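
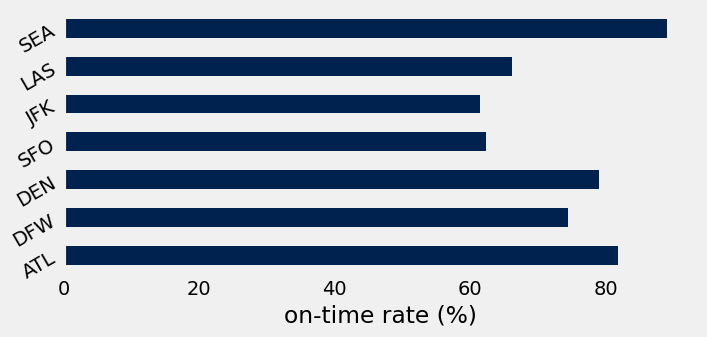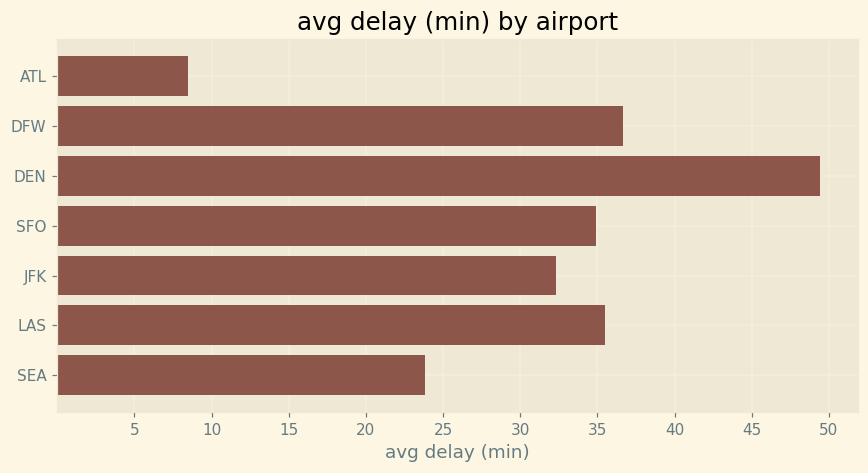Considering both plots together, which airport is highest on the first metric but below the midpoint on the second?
Chart 2 median avg delay (min) ≈ 35; below-median airports: ATL, JFK, SEA. Among those, SEA has the highest on-time rate (%) (≈ 90).

SEA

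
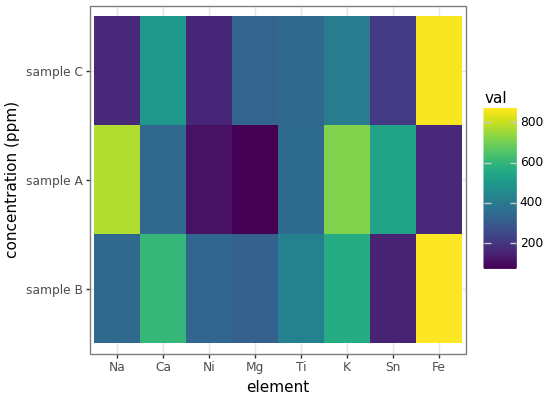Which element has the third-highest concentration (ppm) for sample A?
Top 4 for sample A: Na ≈ 800, K ≈ 700, Sn ≈ 500, Ti ≈ 300.

Sn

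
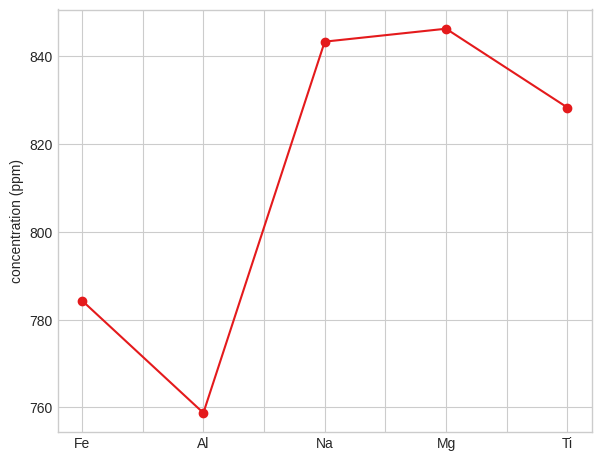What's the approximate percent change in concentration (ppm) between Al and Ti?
≈ +9.2%

Al ≈ 760, Ti ≈ 830; (830 − 760) / 760 ≈ +9.2%.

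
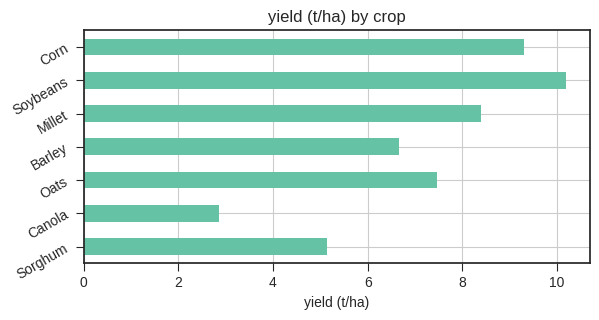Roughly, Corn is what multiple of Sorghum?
Corn ≈ 9, Sorghum ≈ 5; 9/5 ≈ 1.8.

≈ 1.8×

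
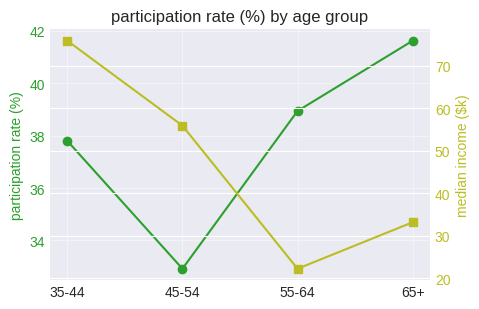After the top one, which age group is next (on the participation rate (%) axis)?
Top 3 (on the participation rate (%) axis): 65+ ≈ 42, 55-64 ≈ 39, 35-44 ≈ 38.

55-64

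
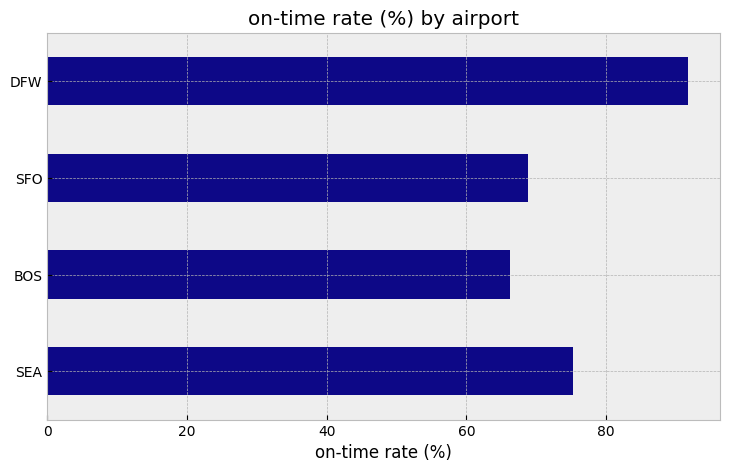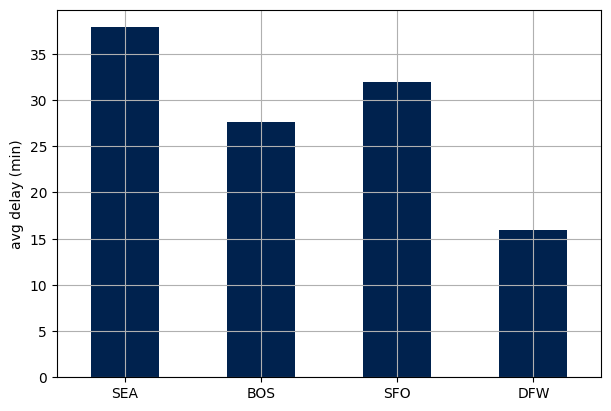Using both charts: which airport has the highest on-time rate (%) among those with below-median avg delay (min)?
DFW

Chart 2 median avg delay (min) ≈ 30; below-median airports: BOS, DFW. Among those, DFW has the highest on-time rate (%) (≈ 90).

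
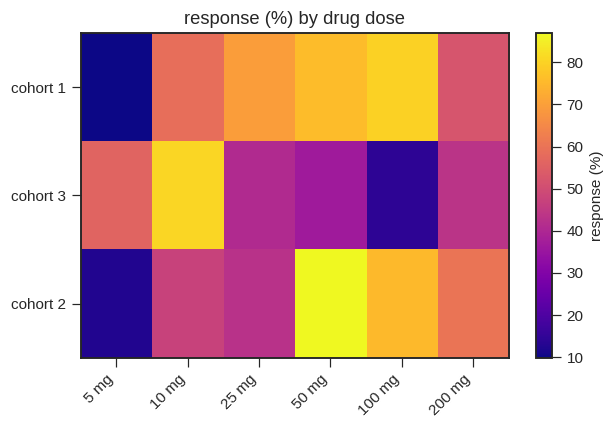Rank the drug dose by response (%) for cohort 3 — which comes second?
Top 3 for cohort 3: 10 mg ≈ 80, 5 mg ≈ 60, 200 mg ≈ 40.

5 mg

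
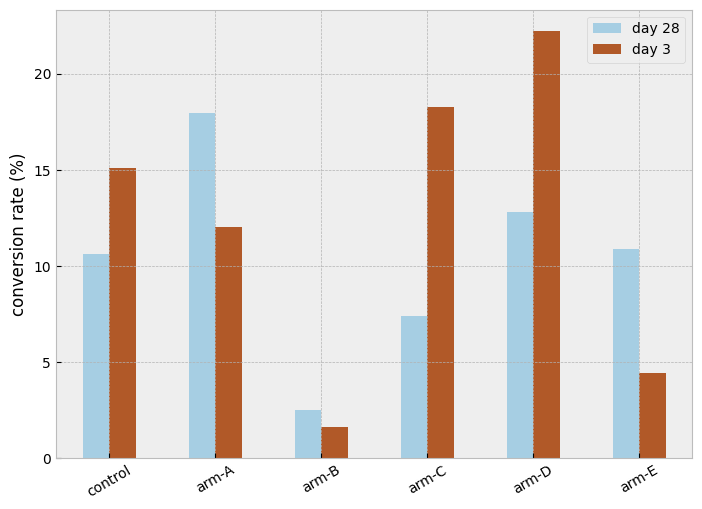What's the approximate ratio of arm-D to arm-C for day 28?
≈ 1.5×

arm-D ≈ 12, arm-C ≈ 8; 12/8 ≈ 1.5.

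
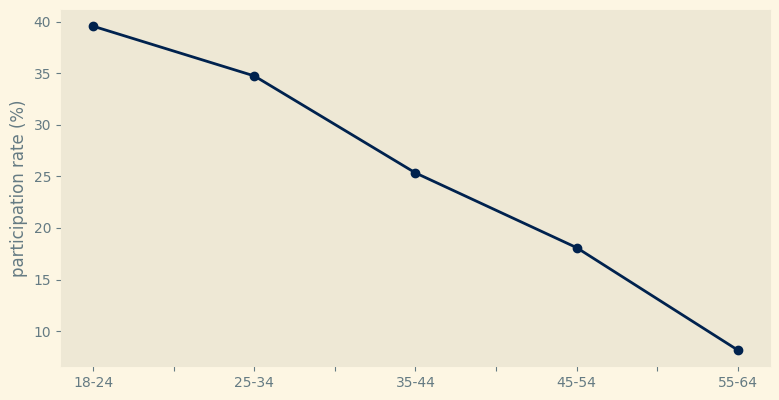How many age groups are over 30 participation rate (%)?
Above 30: 18-24, 25-34.

2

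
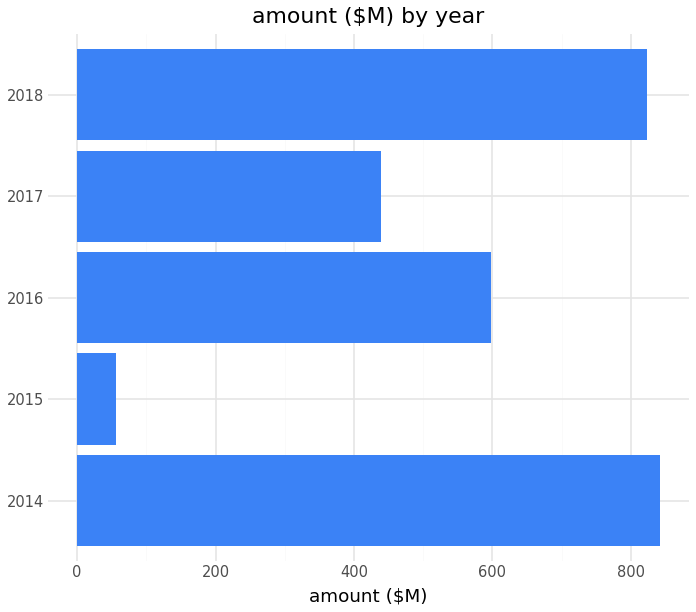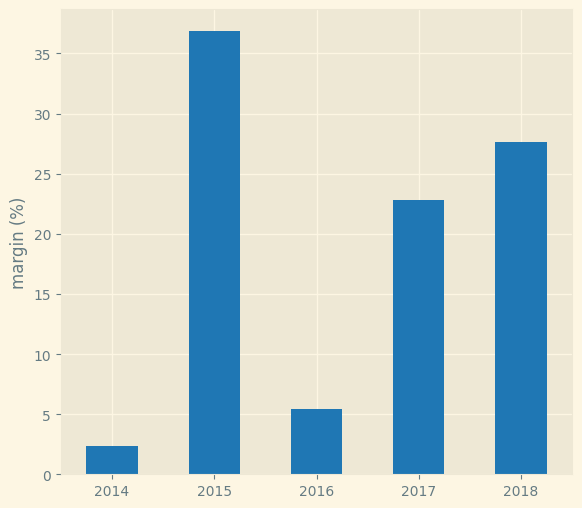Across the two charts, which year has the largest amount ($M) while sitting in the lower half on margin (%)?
2014

Chart 2 median margin (%) ≈ 25; below-median years: 2014, 2016. Among those, 2014 has the highest amount ($M) (≈ 800).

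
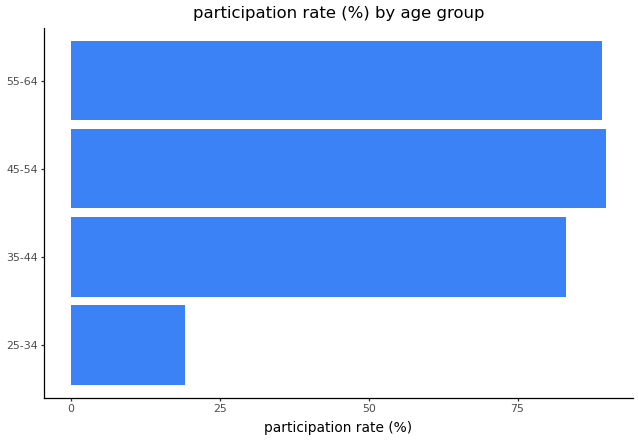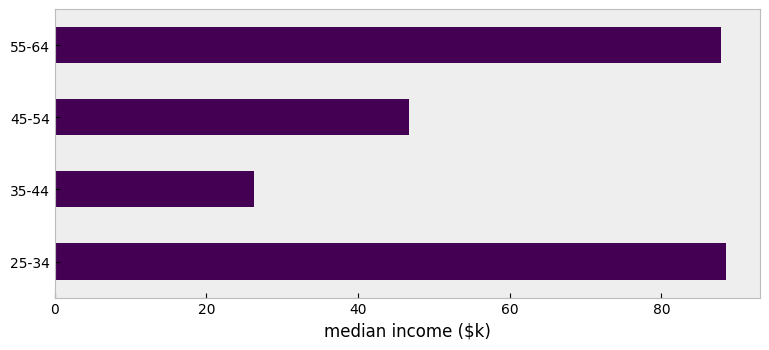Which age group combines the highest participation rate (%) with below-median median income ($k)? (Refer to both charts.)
Chart 2 median median income ($k) ≈ 70; below-median age groups: 35-44, 45-54. Among those, 45-54 has the highest participation rate (%) (≈ 90).

45-54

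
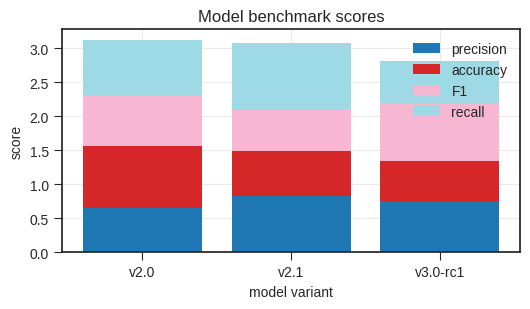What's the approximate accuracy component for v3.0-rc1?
accuracy top ≈ 1.5, bottom ≈ 1.0; segment ≈ 0.5.

≈ 0.5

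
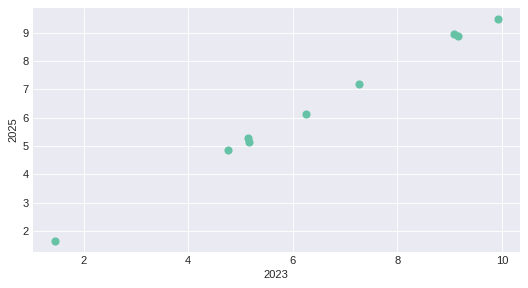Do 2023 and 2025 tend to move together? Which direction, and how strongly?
positive, strong

Points are positively correlated; strong (|r| ≈ 1.0).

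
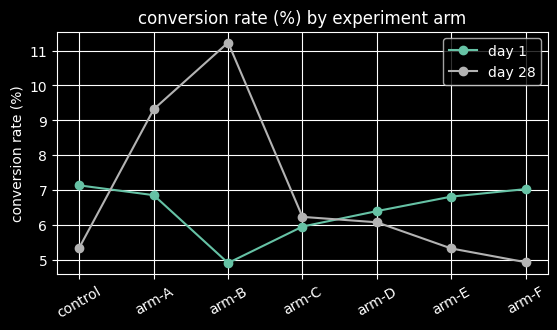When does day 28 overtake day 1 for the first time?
arm-A

control: day 28 ≈ 5 vs day 1 ≈ 7 (not yet); arm-A: day 28 ≈ 9 vs day 1 ≈ 7 (first crossover).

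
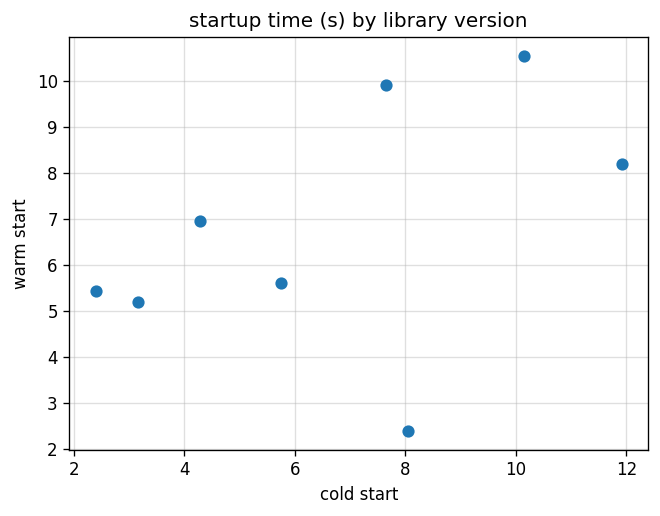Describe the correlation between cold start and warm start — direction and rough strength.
Points are positively correlated; moderate (|r| ≈ 0.5).

positive, moderate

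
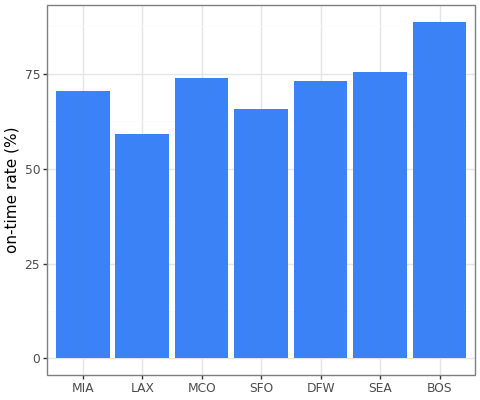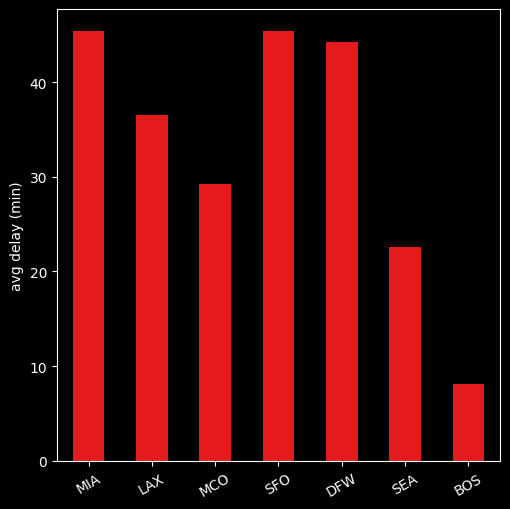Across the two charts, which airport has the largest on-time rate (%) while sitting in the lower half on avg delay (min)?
BOS

Chart 2 median avg delay (min) ≈ 35; below-median airports: MCO, SEA, BOS. Among those, BOS has the highest on-time rate (%) (≈ 90).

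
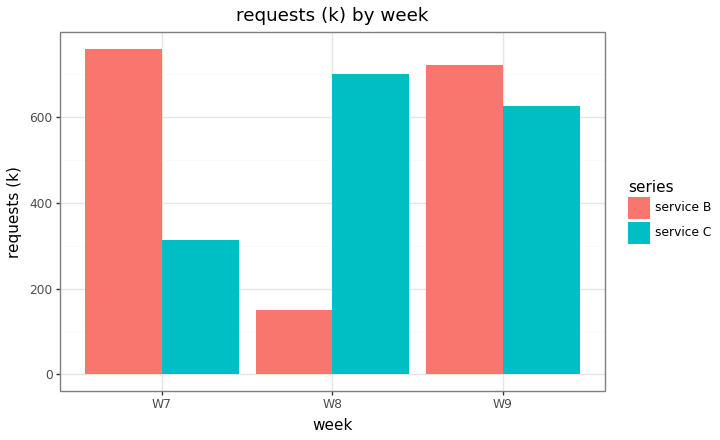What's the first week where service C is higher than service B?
W8

W7: service C ≈ 300 vs service B ≈ 800 (not yet); W8: service C ≈ 700 vs service B ≈ 200 (first crossover).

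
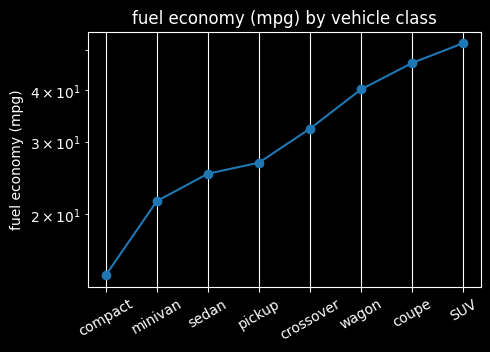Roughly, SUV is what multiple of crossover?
SUV ≈ 50, crossover ≈ 30; 50/30 ≈ 1.67.

≈ 1.67×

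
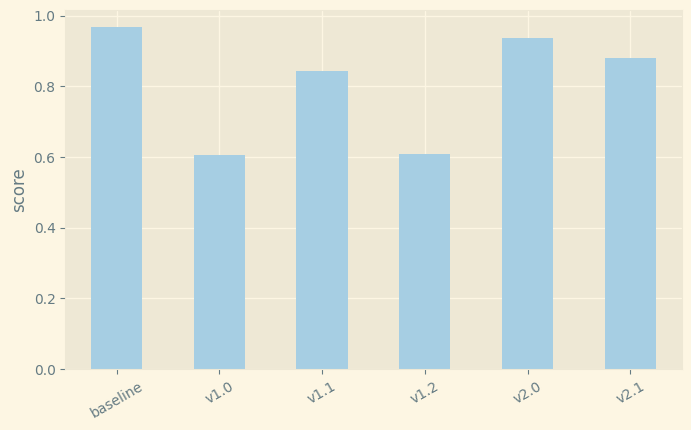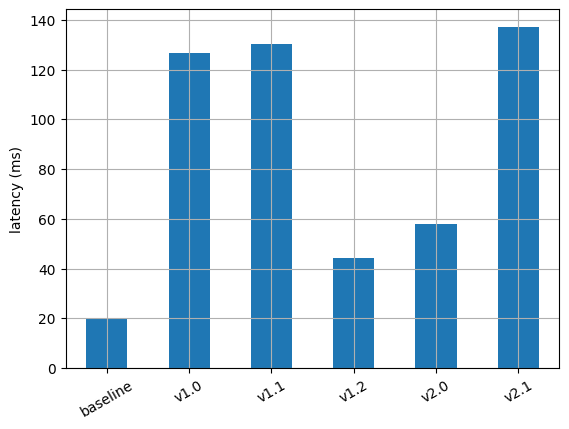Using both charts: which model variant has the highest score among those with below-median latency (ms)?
Chart 2 median latency (ms) ≈ 100; below-median model variants: baseline, v1.2, v2.0. Among those, baseline has the highest score (≈ 1).

baseline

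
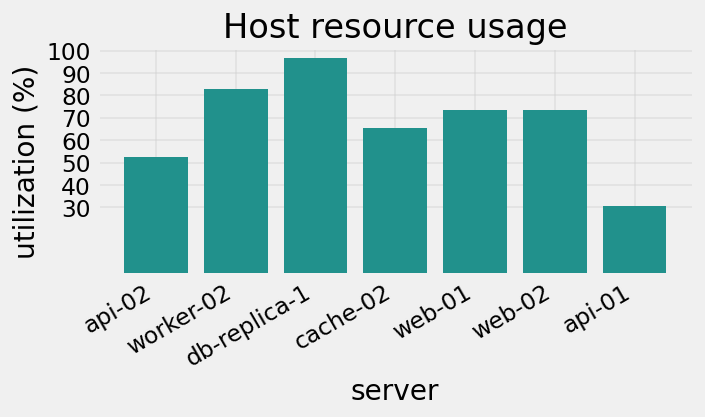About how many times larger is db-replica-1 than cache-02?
≈ 1.43×

db-replica-1 ≈ 100, cache-02 ≈ 70; 100/70 ≈ 1.43.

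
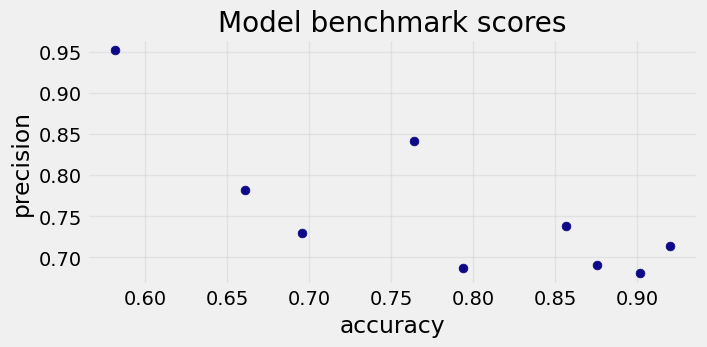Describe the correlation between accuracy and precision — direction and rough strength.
negative, strong

Points are negatively correlated; strong (|r| ≈ 0.8).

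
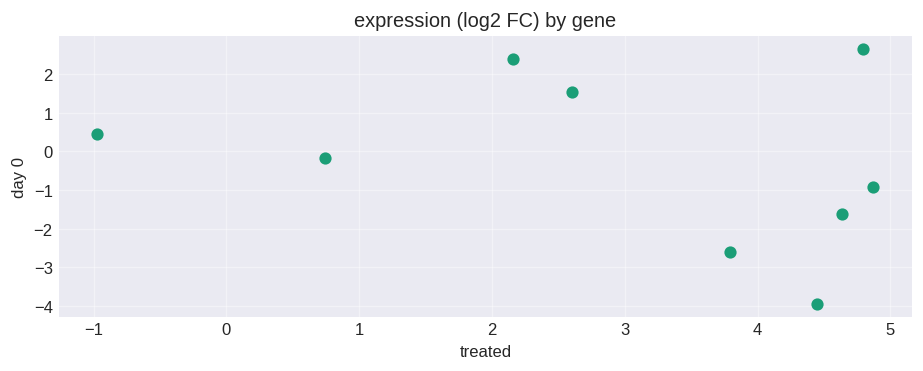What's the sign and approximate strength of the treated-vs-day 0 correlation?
Points are negatively correlated; weak (|r| ≈ 0.3).

negative, weak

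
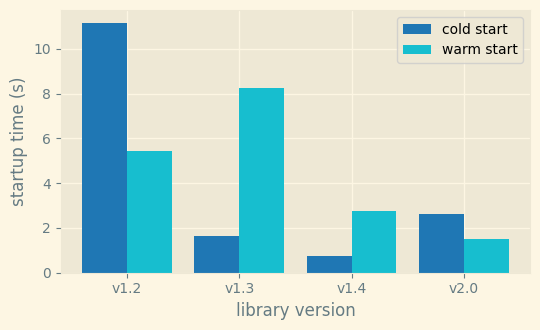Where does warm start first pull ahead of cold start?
v1.2: warm start ≈ 5 vs cold start ≈ 11 (not yet); v1.3: warm start ≈ 8 vs cold start ≈ 2 (first crossover).

v1.3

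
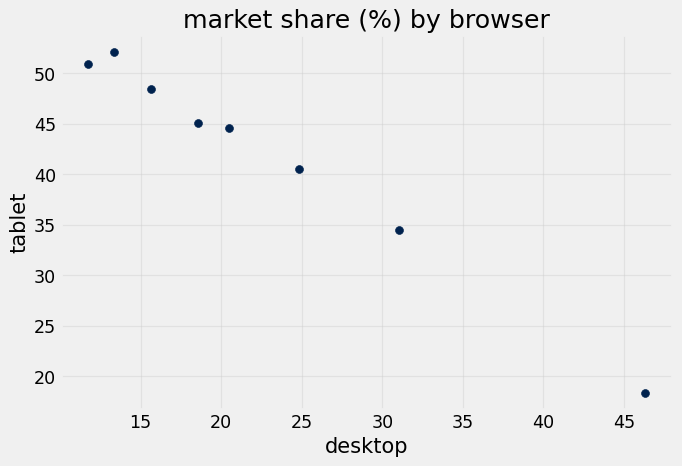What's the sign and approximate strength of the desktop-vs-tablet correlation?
negative, strong

Points are negatively correlated; strong (|r| ≈ 1.0).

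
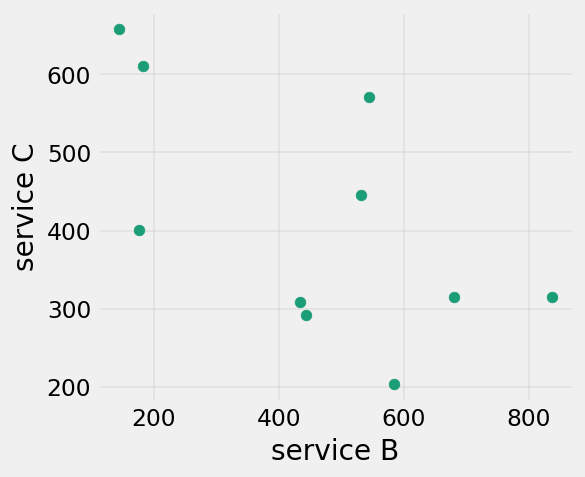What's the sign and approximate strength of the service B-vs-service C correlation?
Points are negatively correlated; moderate (|r| ≈ 0.6).

negative, moderate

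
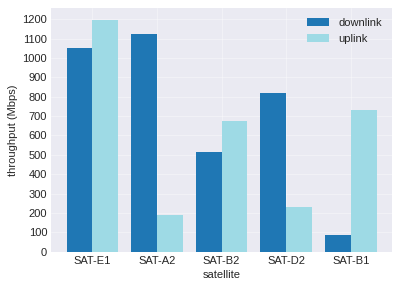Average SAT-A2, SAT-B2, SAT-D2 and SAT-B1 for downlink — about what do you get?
≈ 625

(1100 + 500 + 800 + 100) / 4 ≈ 625.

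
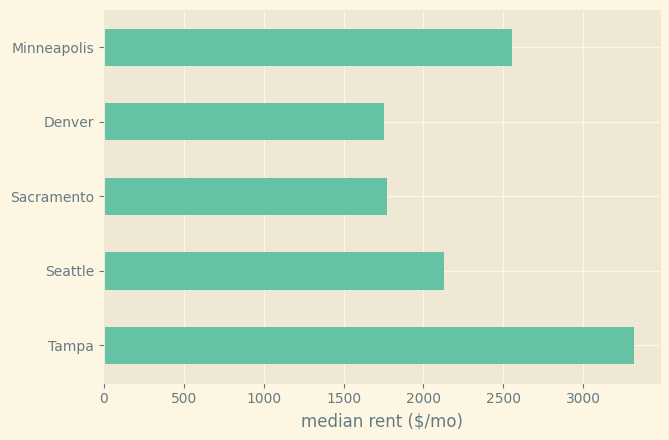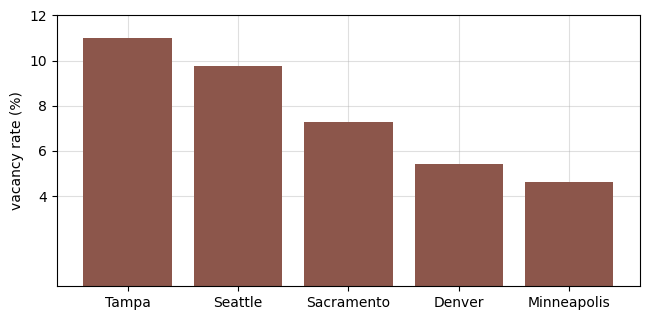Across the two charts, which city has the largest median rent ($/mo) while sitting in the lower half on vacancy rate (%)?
Chart 2 median vacancy rate (%) ≈ 8; below-median cities: Denver, Minneapolis. Among those, Minneapolis has the highest median rent ($/mo) (≈ 2500).

Minneapolis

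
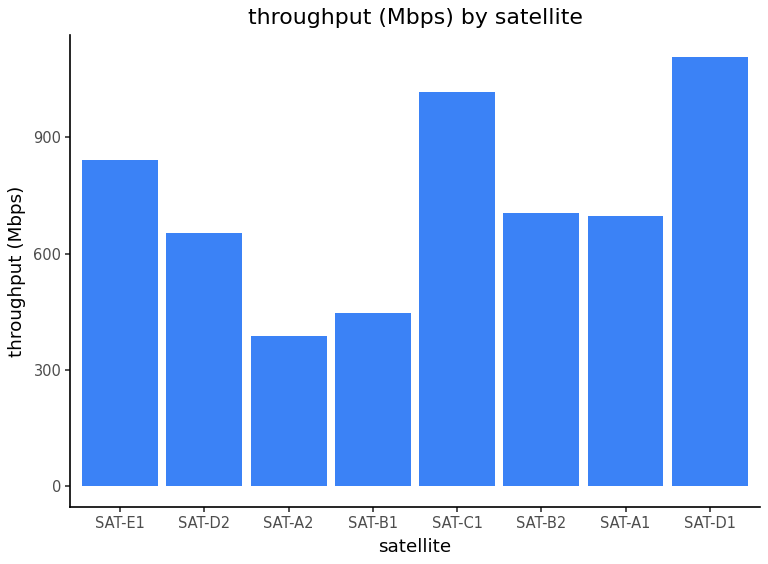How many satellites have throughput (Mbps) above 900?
2

Above 900: SAT-C1, SAT-D1.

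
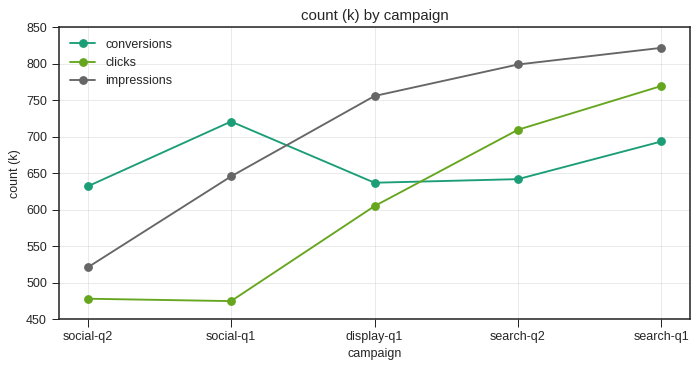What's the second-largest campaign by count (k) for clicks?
Top 3 for clicks: search-q1 ≈ 750, search-q2 ≈ 700, display-q1 ≈ 600.

search-q2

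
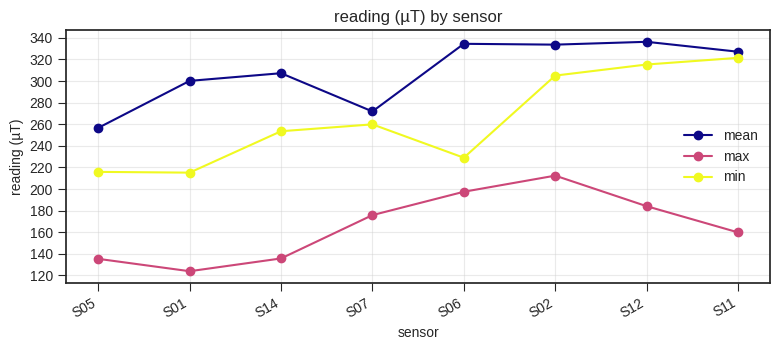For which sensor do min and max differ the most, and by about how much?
S11: min ≈ 320, max ≈ 160 → gap ≈ 160. Next-largest (S12) is only ≈ 140.

S11, ≈ 160 µT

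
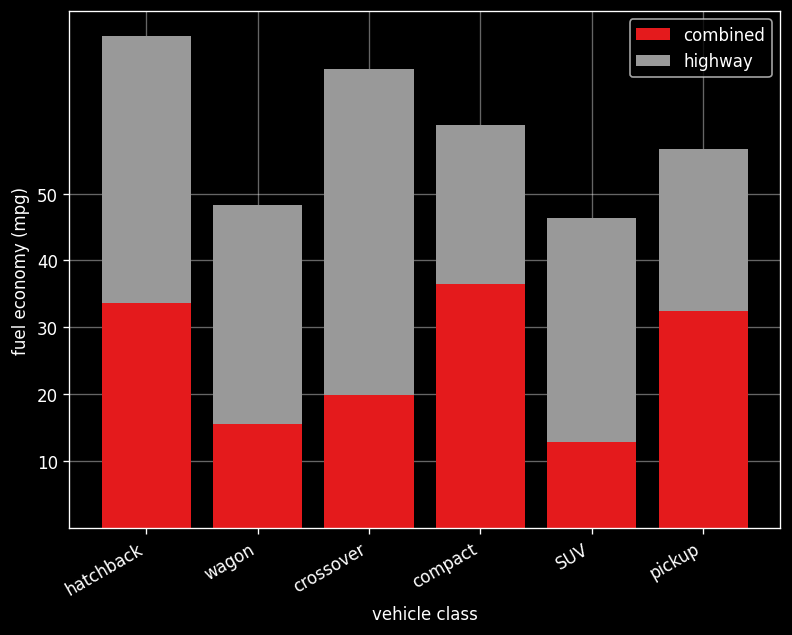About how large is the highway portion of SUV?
≈ 40

highway top ≈ 50, bottom ≈ 10; segment ≈ 40.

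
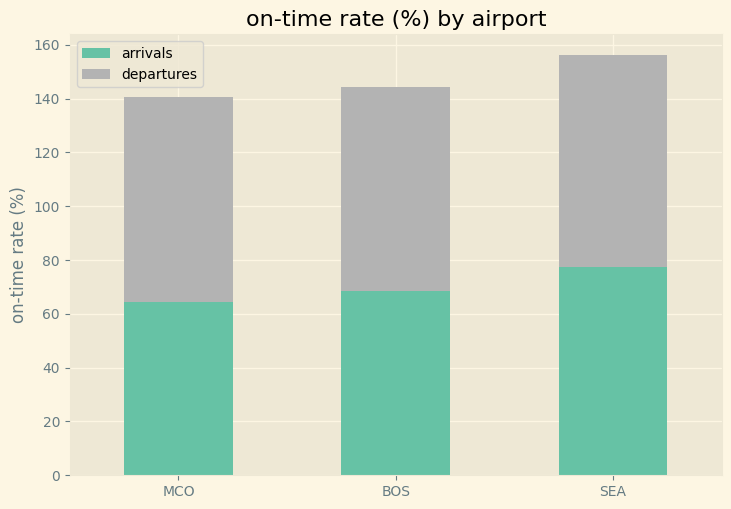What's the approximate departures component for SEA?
departures top ≈ 160, bottom ≈ 80; segment ≈ 80.

≈ 80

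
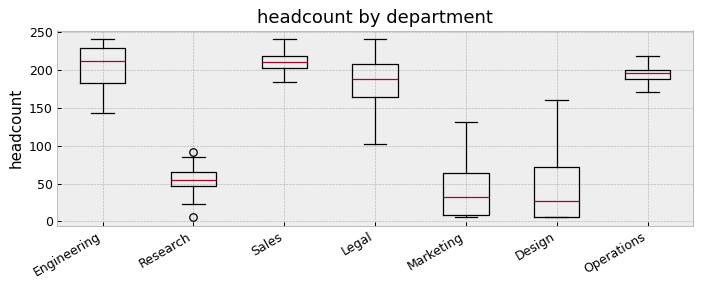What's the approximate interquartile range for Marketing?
Q3 ≈ 60, Q1 ≈ 0; IQR ≈ 60.

≈ 60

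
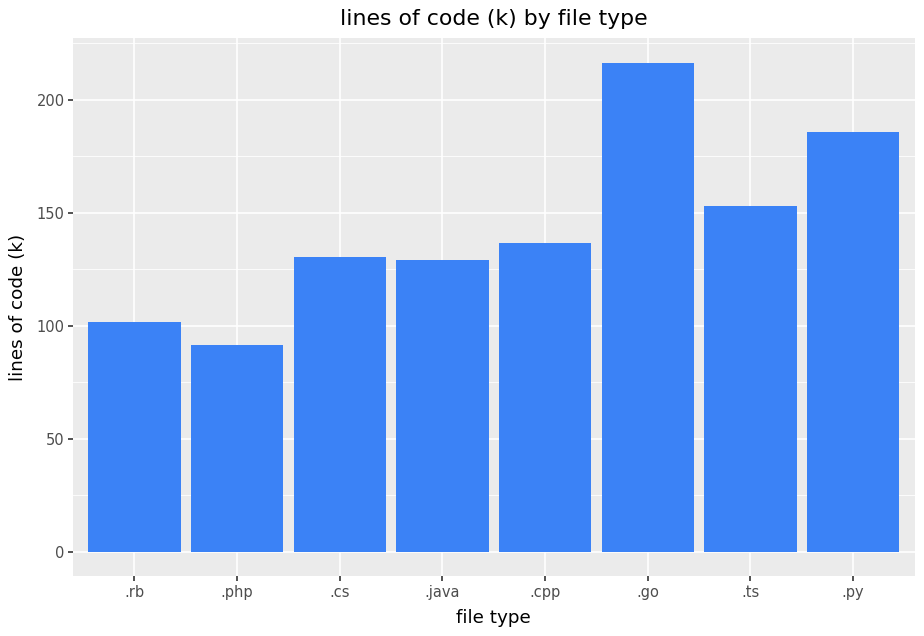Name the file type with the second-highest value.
.py

Top 3: .go ≈ 220, .py ≈ 180, .ts ≈ 160.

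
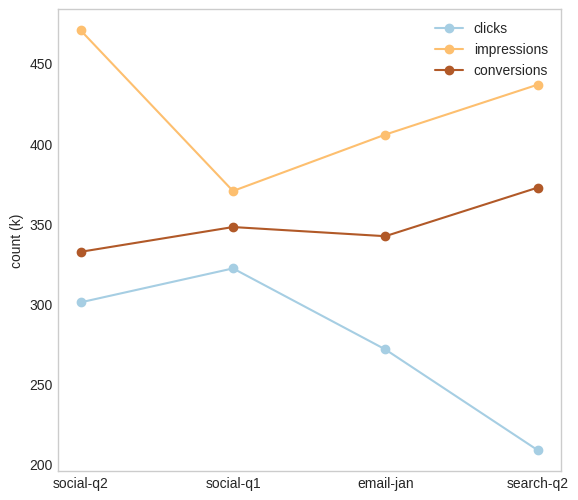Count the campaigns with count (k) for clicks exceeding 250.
3

Above 250: social-q2, social-q1, email-jan.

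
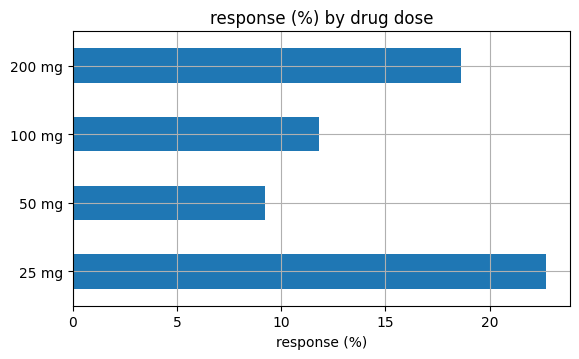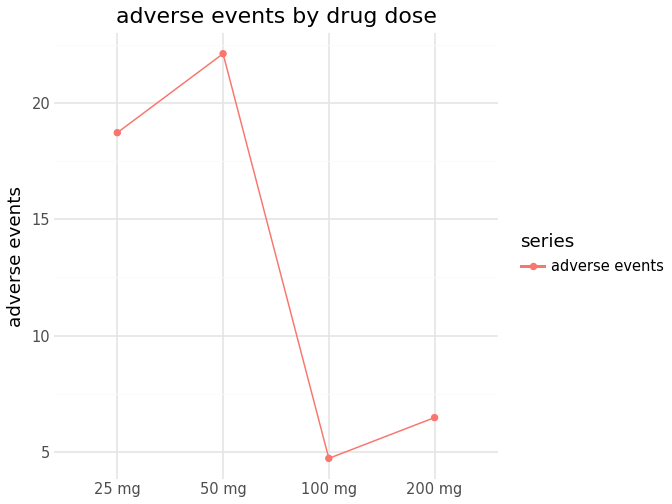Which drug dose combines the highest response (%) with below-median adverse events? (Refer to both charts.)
200 mg

Chart 2 median adverse events ≈ 15; below-median drug doses: 100 mg, 200 mg. Among those, 200 mg has the highest response (%) (≈ 20).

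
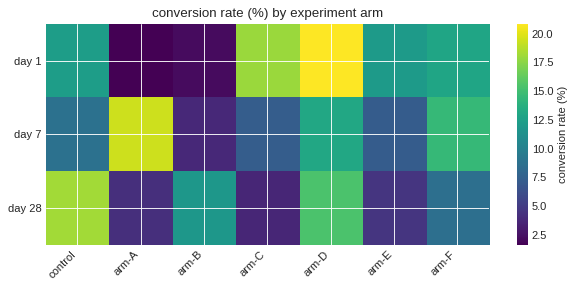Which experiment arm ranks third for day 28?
arm-B

Top 4 for day 28: control ≈ 18, arm-D ≈ 16, arm-B ≈ 12, arm-F ≈ 8.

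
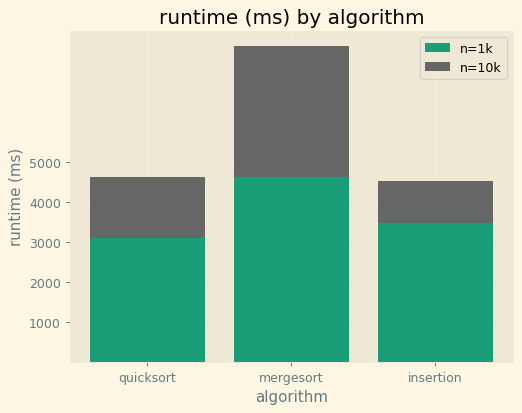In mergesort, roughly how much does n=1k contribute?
≈ 5000

n=1k top ≈ 5000, bottom ≈ 0; segment ≈ 5000.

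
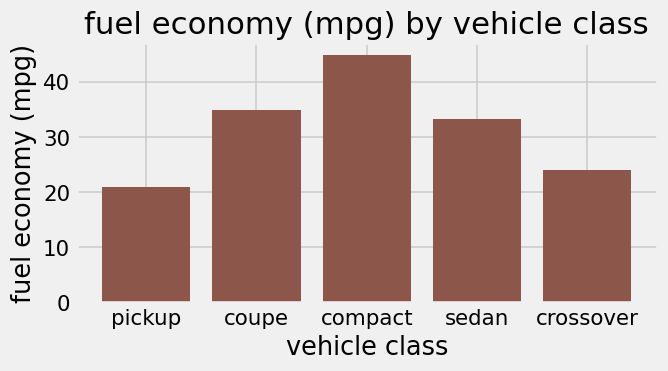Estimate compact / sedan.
≈ 1.29×

compact ≈ 45, sedan ≈ 35; 45/35 ≈ 1.29.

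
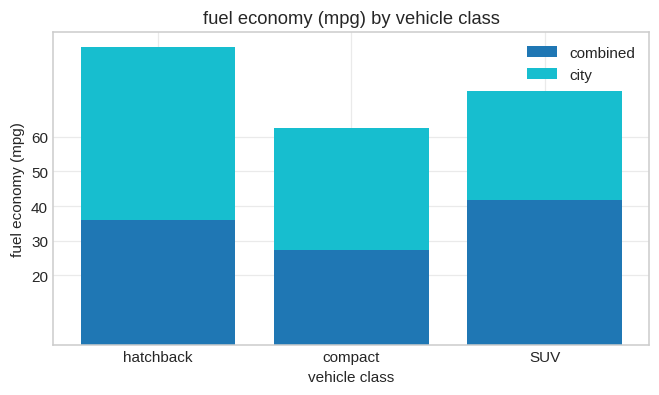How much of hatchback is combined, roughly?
combined top ≈ 40, bottom ≈ 0; segment ≈ 40.

≈ 40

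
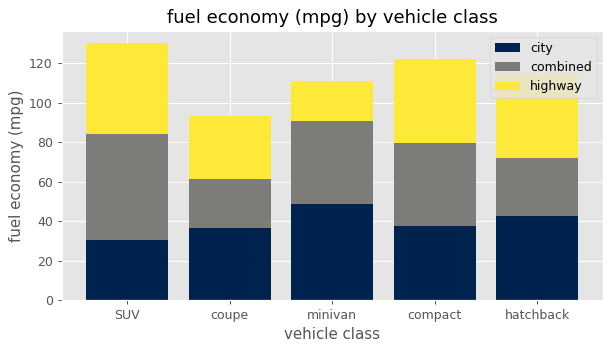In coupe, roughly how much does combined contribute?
combined top ≈ 60, bottom ≈ 40; segment ≈ 20.

≈ 20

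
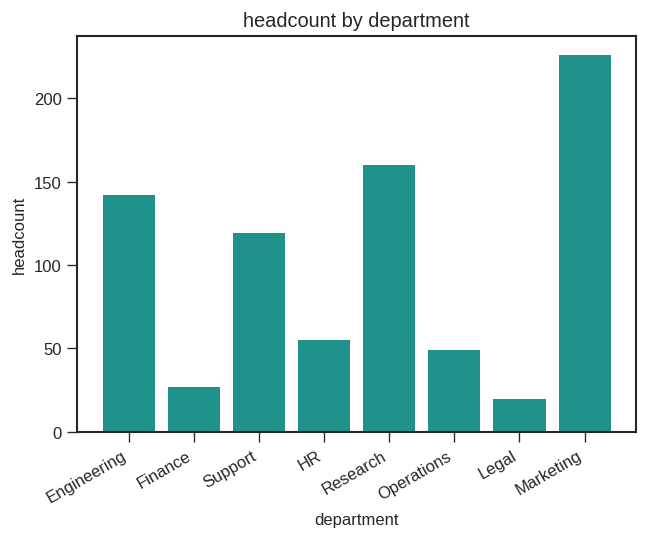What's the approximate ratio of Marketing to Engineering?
≈ 1.57×

Marketing ≈ 220, Engineering ≈ 140; 220/140 ≈ 1.57.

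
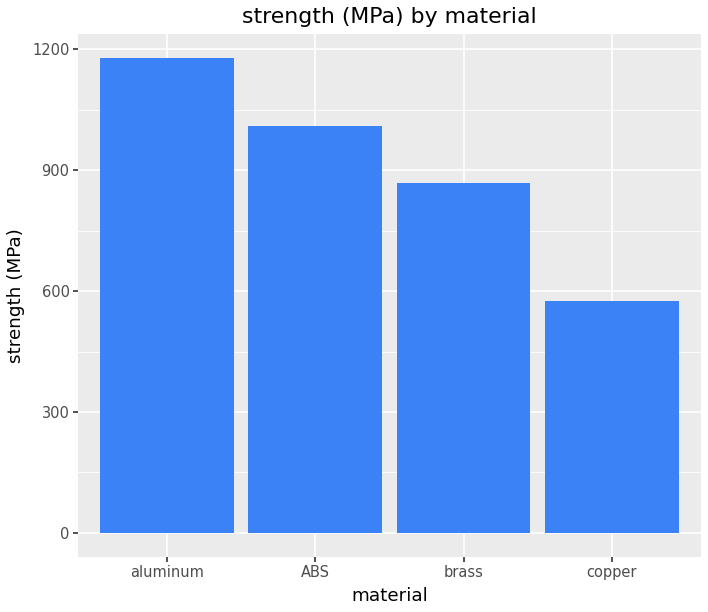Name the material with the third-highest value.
Top 4: aluminum ≈ 1200, ABS ≈ 1000, brass ≈ 900, copper ≈ 600.

brass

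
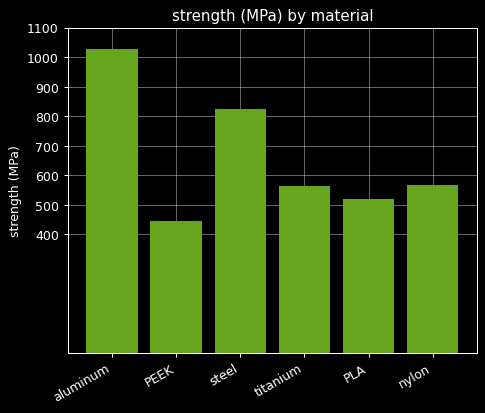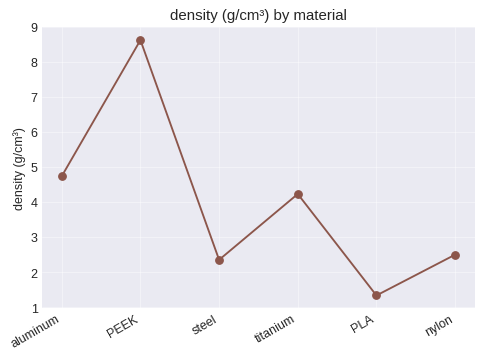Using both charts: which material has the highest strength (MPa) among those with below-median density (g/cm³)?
Chart 2 median density (g/cm³) ≈ 3; below-median materials: steel, PLA, nylon. Among those, steel has the highest strength (MPa) (≈ 800).

steel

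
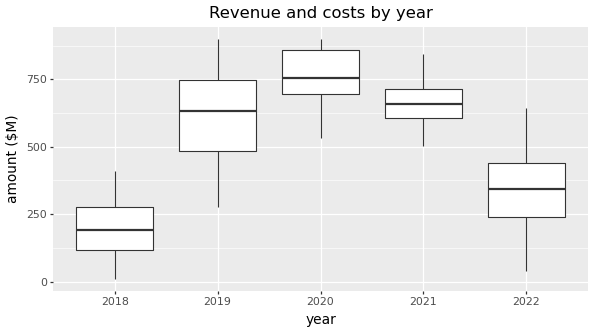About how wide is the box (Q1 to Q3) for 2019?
Q3 ≈ 750, Q1 ≈ 500; IQR ≈ 250.

≈ 250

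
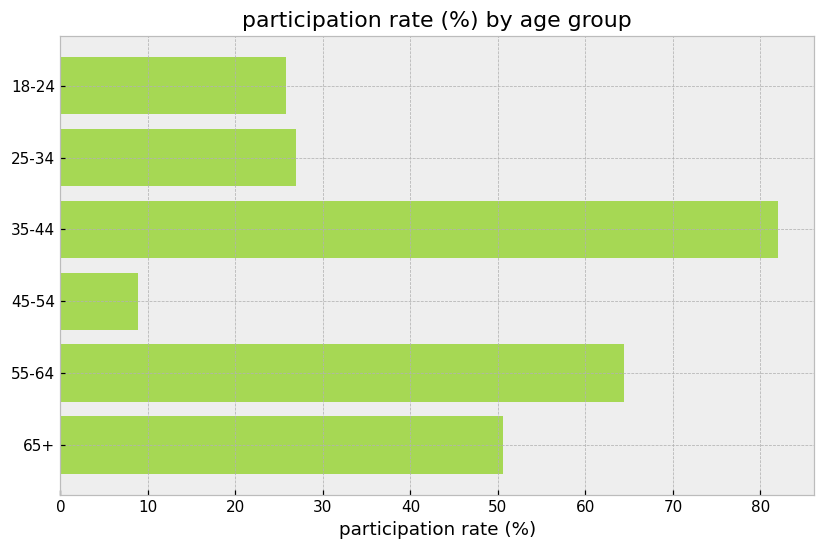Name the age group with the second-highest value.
55-64

Top 3: 35-44 ≈ 80, 55-64 ≈ 60, 65+ ≈ 50.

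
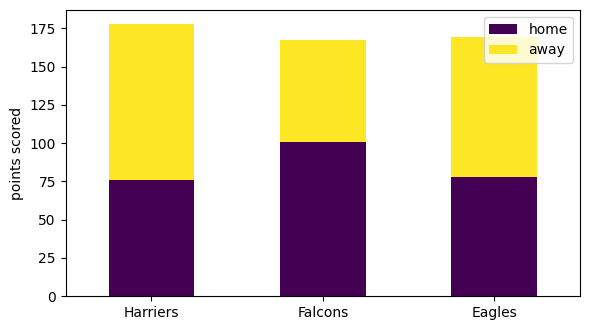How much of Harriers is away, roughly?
away top ≈ 180, bottom ≈ 80; segment ≈ 100.

≈ 100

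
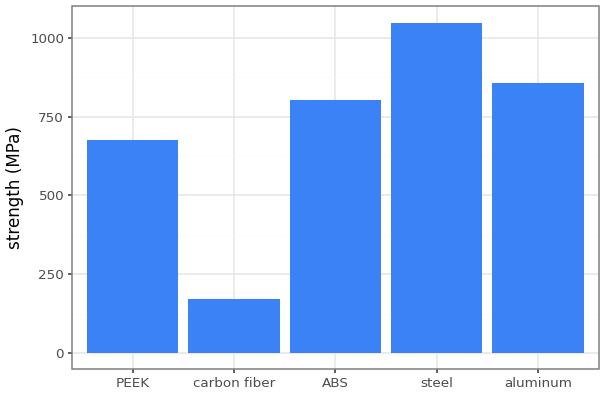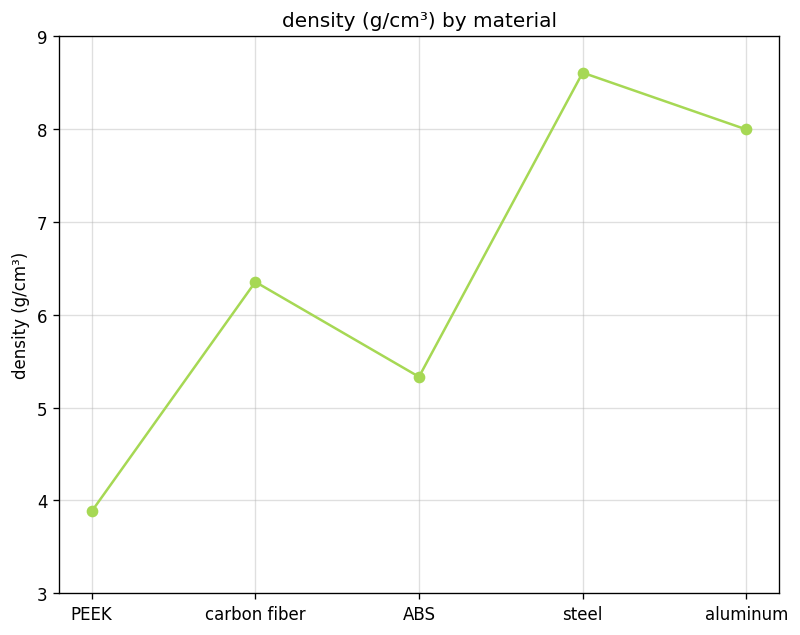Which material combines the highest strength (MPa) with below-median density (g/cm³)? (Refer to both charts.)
Chart 2 median density (g/cm³) ≈ 6; below-median materials: PEEK, ABS. Among those, ABS has the highest strength (MPa) (≈ 800).

ABS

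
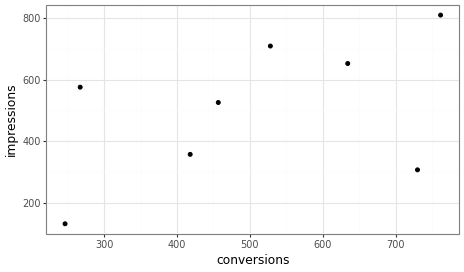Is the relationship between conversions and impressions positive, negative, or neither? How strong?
positive, moderate

Points are positively correlated; moderate (|r| ≈ 0.5).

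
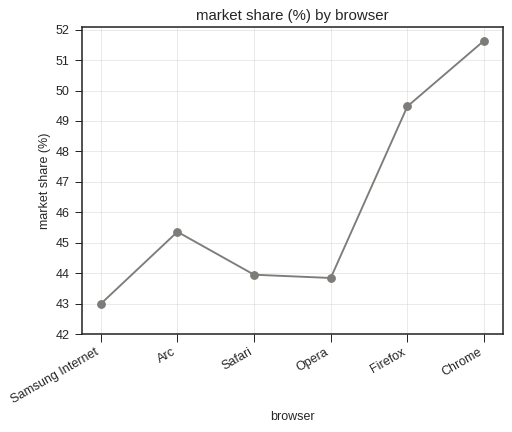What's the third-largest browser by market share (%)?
Arc

Top 4: Chrome ≈ 52, Firefox ≈ 49, Arc ≈ 45, Safari ≈ 44.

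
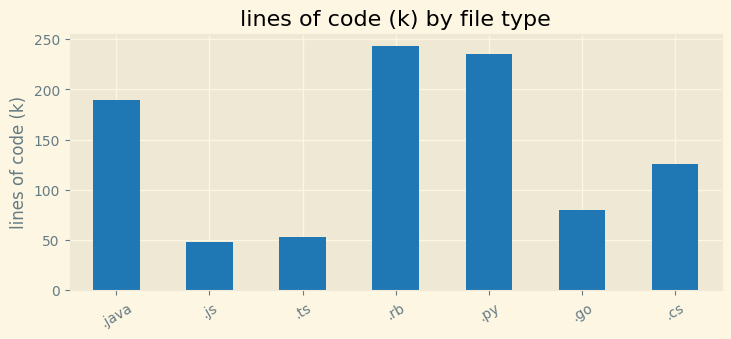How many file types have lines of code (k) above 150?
3

Above 150: .java, .rb, .py.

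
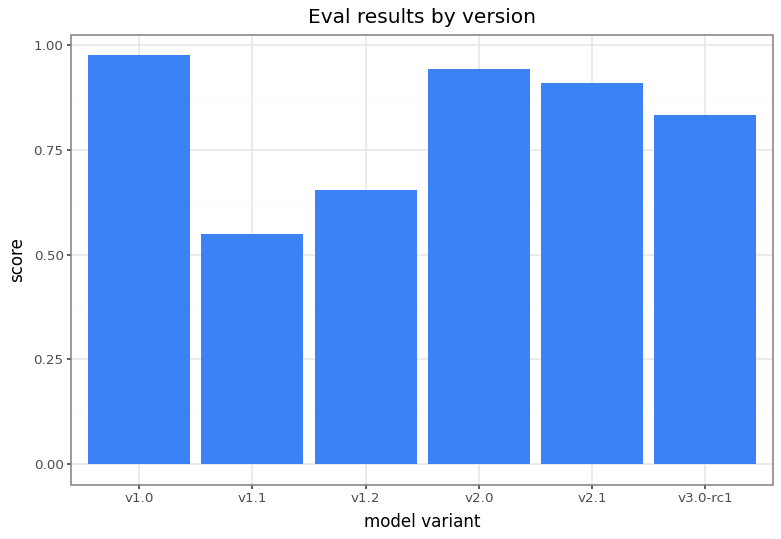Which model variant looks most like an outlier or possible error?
v1.1

v1.1 ≈ 0.6; the rest sit between ≈ 0.7 and ≈ 1.0.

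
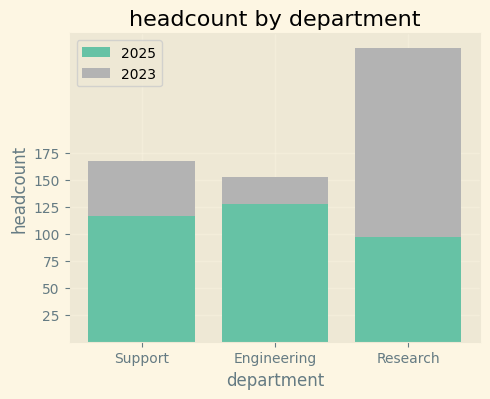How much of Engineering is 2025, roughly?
2025 top ≈ 125, bottom ≈ 0; segment ≈ 125.

≈ 125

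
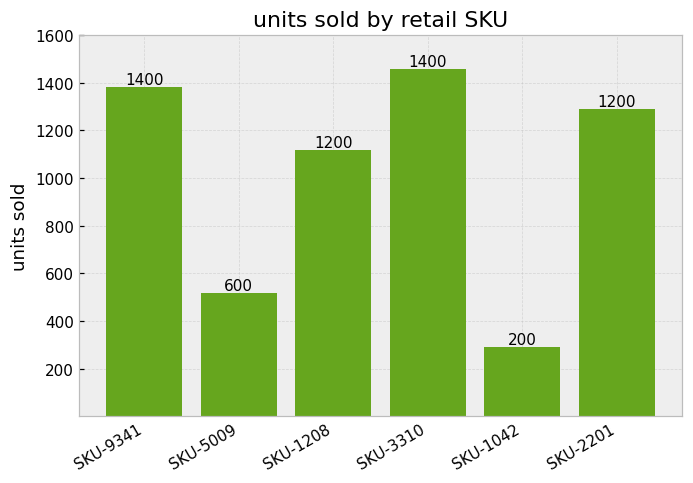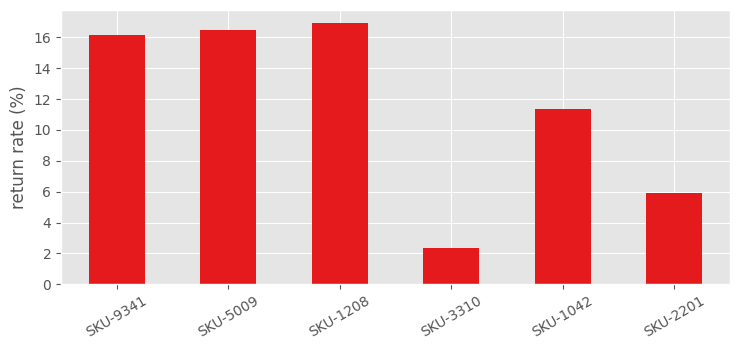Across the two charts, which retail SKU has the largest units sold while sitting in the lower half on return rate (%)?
SKU-3310

Chart 2 median return rate (%) ≈ 14; below-median retail SKUs: SKU-3310, SKU-1042, SKU-2201. Among those, SKU-3310 has the highest units sold (≈ 1400).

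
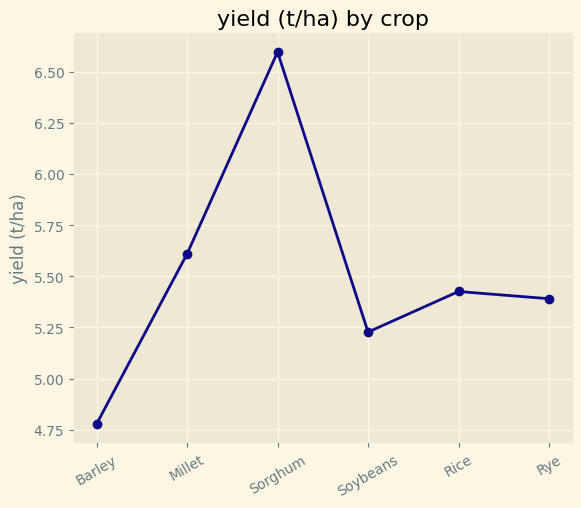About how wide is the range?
≈ 1.8

Max Sorghum ≈ 6.6, min Barley ≈ 4.8; range ≈ 1.8.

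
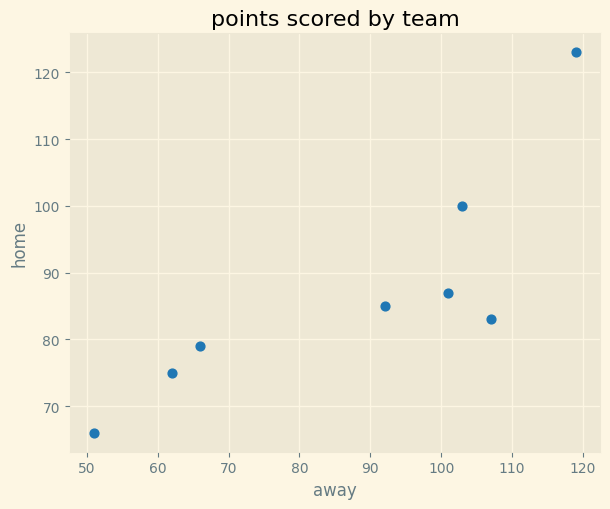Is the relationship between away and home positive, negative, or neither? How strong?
positive, strong

Points are positively correlated; strong (|r| ≈ 0.8).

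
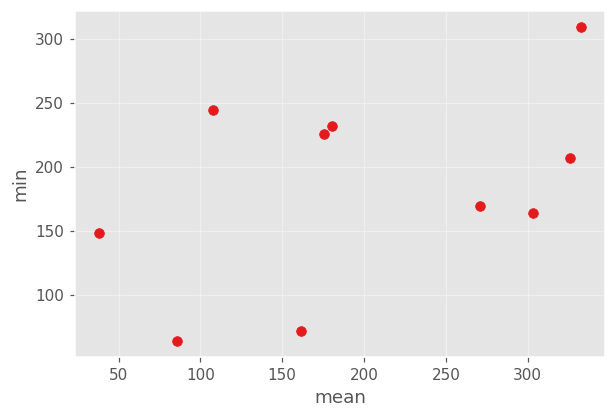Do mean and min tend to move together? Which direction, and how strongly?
Points are positively correlated; moderate (|r| ≈ 0.5).

positive, moderate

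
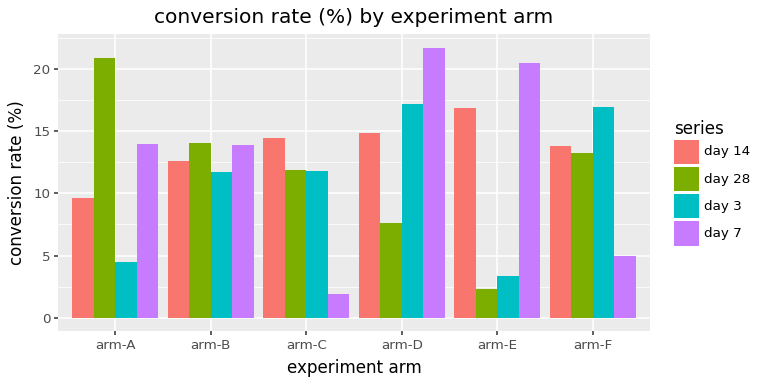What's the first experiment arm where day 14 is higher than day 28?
arm-B: day 14 ≈ 12 vs day 28 ≈ 14 (not yet); arm-C: day 14 ≈ 14 vs day 28 ≈ 12 (first crossover).

arm-C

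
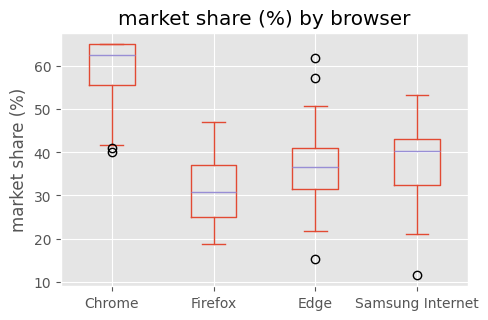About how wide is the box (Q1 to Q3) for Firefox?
Q3 ≈ 35, Q1 ≈ 25; IQR ≈ 10.

≈ 10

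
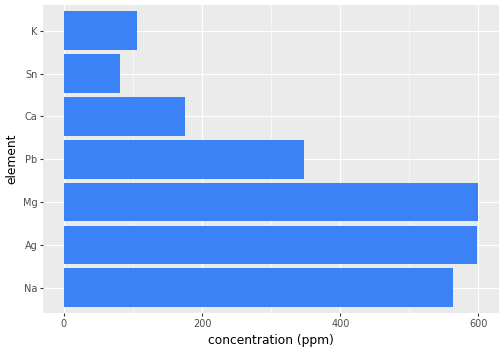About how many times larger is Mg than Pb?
Mg ≈ 600, Pb ≈ 350; 600/350 ≈ 1.71.

≈ 1.71×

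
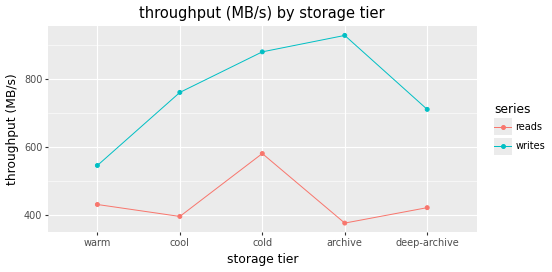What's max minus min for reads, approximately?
≈ 200

Max cold ≈ 600, min archive ≈ 400; range ≈ 200.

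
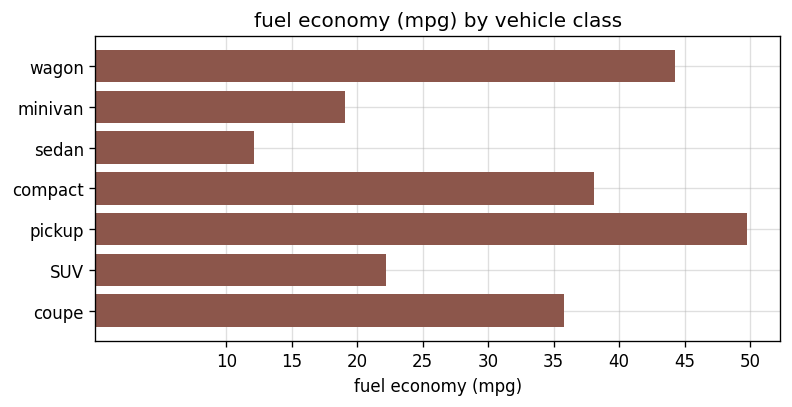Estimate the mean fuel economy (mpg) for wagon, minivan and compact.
≈ 35

(45 + 20 + 40) / 3 ≈ 35.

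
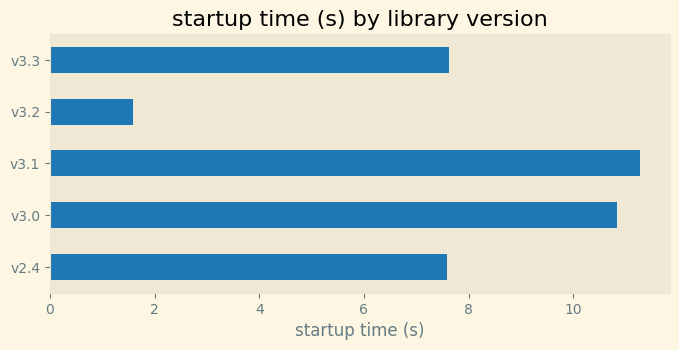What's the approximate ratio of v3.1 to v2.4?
≈ 1.38×

v3.1 ≈ 11, v2.4 ≈ 8; 11/8 ≈ 1.38.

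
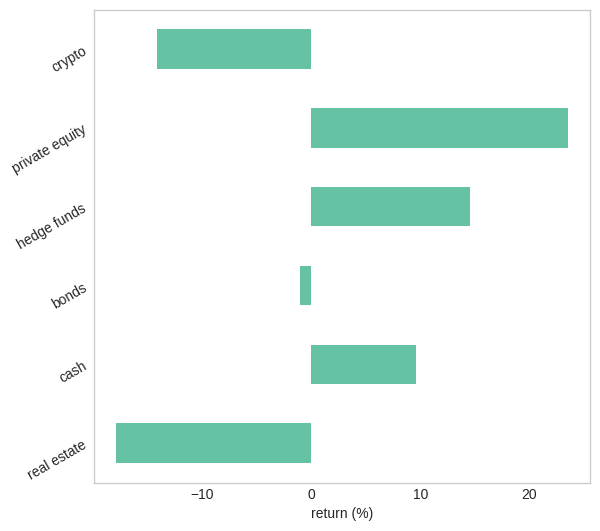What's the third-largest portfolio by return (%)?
cash

Top 4: private equity ≈ 25, hedge funds ≈ 15, cash ≈ 10, bonds ≈ 0.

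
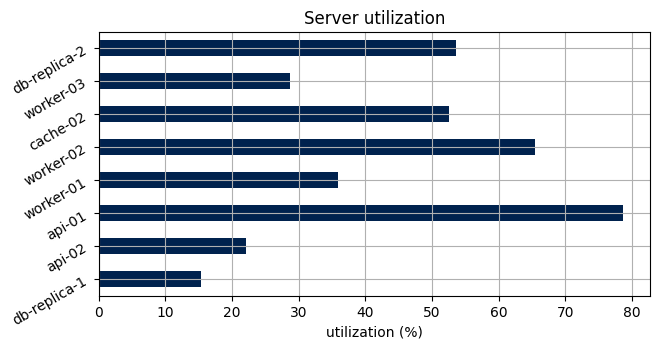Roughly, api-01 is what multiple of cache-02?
api-01 ≈ 80, cache-02 ≈ 50; 80/50 ≈ 1.6.

≈ 1.6×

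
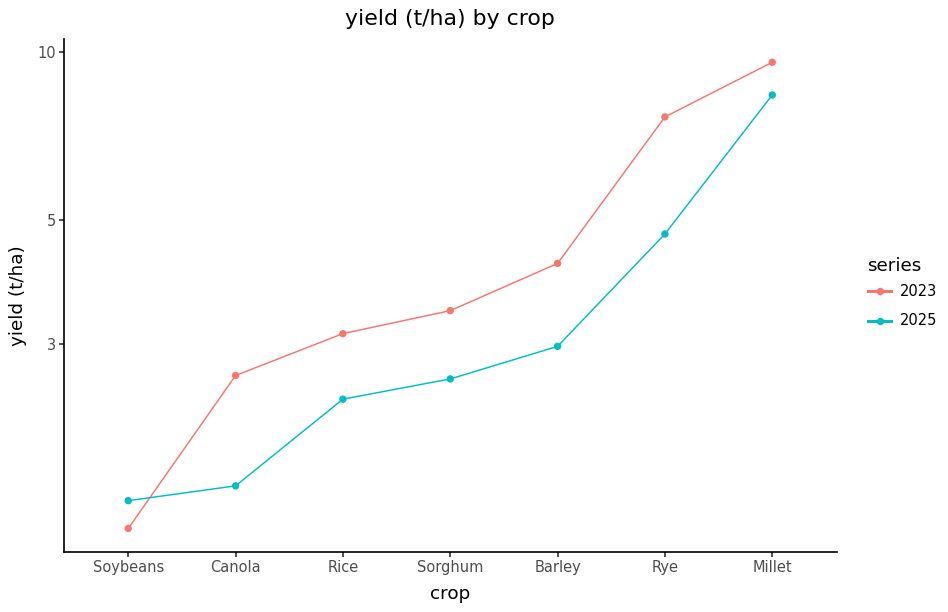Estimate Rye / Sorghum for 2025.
≈ 1.67×

Rye ≈ 5, Sorghum ≈ 3; 5/3 ≈ 1.67.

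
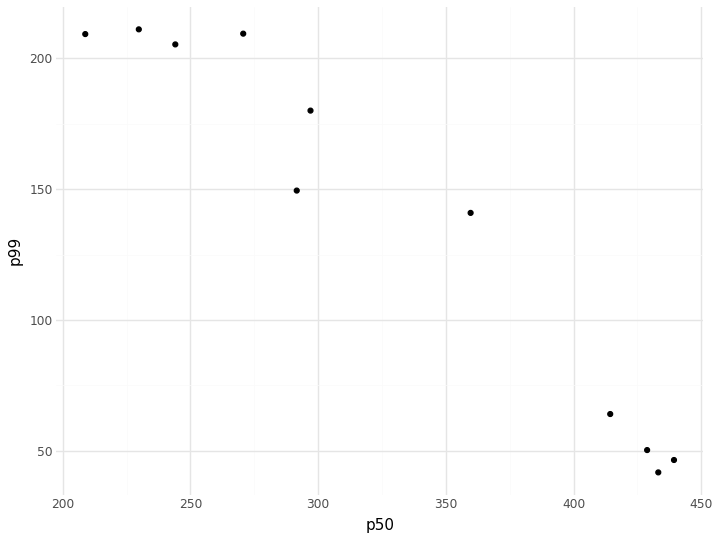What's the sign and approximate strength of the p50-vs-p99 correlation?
Points are negatively correlated; strong (|r| ≈ 1.0).

negative, strong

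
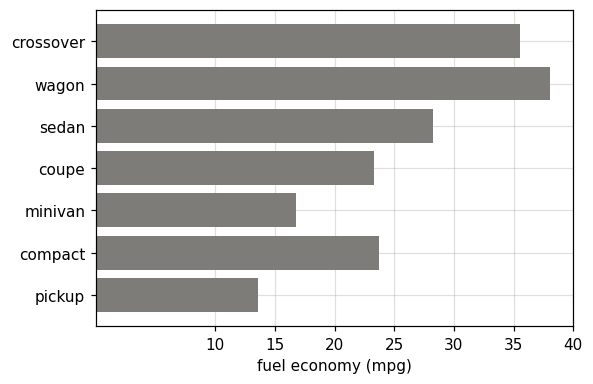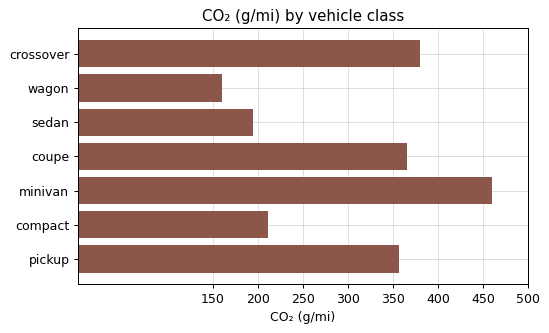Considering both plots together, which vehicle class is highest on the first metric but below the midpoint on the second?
Chart 2 median CO₂ (g/mi) ≈ 350; below-median vehicle classes: wagon, sedan, compact. Among those, wagon has the highest fuel economy (mpg) (≈ 40).

wagon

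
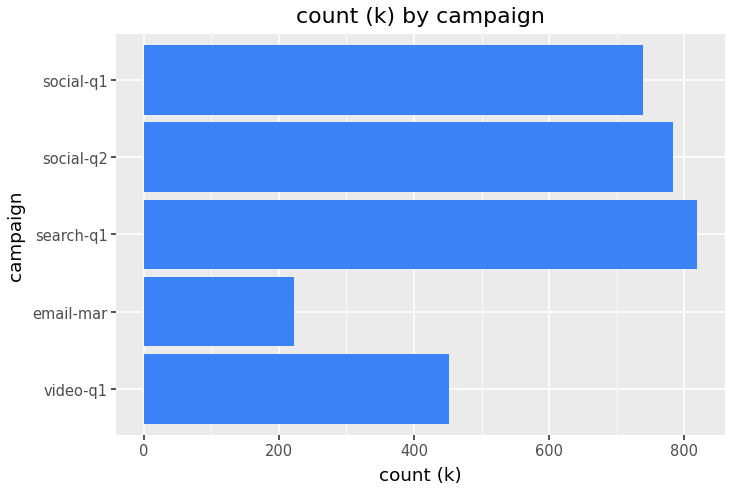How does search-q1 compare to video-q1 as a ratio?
search-q1 ≈ 800, video-q1 ≈ 500; 800/500 ≈ 1.6.

≈ 1.6×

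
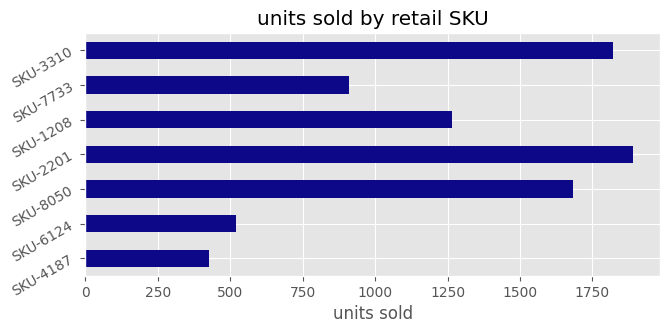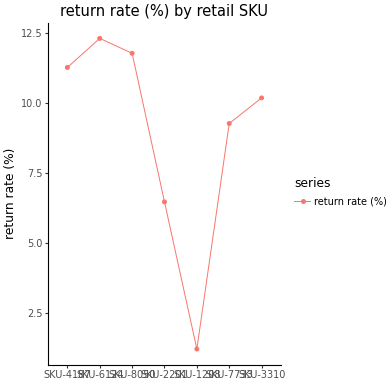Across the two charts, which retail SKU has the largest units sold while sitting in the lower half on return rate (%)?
Chart 2 median return rate (%) ≈ 10; below-median retail SKUs: SKU-2201, SKU-1208, SKU-7733. Among those, SKU-2201 has the highest units sold (≈ 1800).

SKU-2201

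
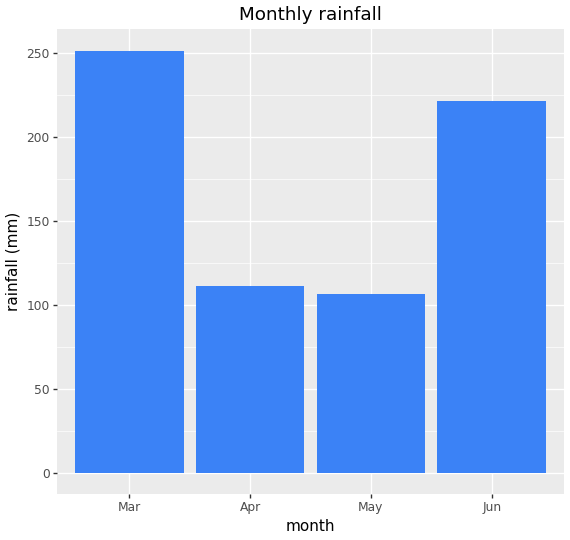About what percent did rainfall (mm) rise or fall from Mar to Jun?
Mar ≈ 250, Jun ≈ 225; (225 − 250) / 250 ≈ -10%.

≈ -10%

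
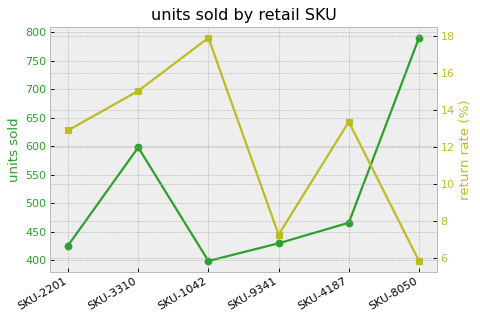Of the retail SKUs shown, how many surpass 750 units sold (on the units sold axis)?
Above 750: SKU-8050.

1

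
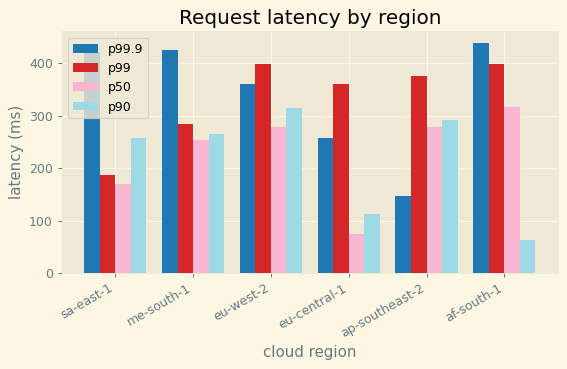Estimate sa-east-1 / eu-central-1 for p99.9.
sa-east-1 ≈ 400, eu-central-1 ≈ 250; 400/250 ≈ 1.6.

≈ 1.6×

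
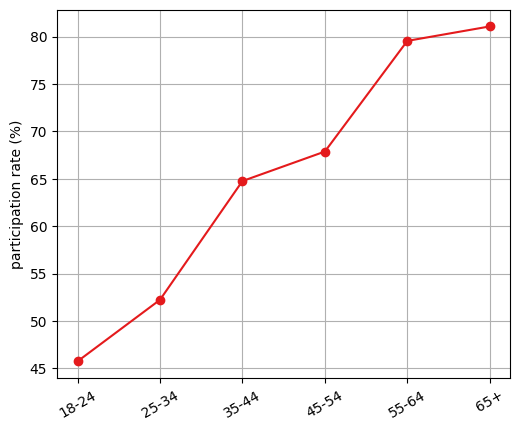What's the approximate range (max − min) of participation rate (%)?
≈ 35

Max 65+ ≈ 80, min 18-24 ≈ 45; range ≈ 35.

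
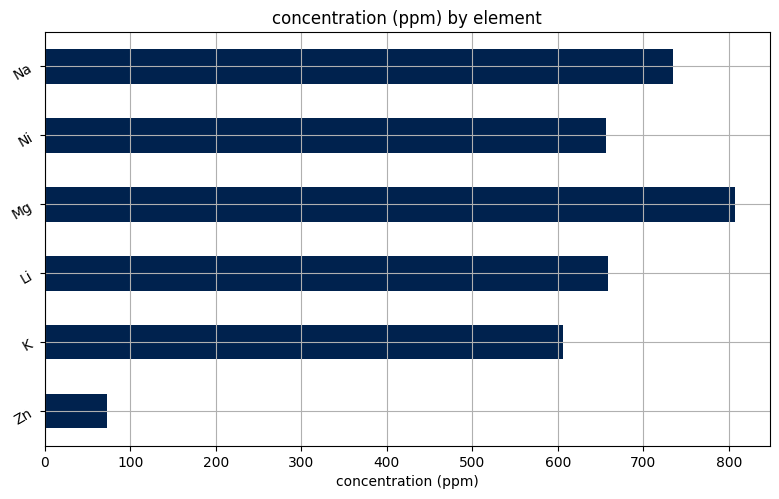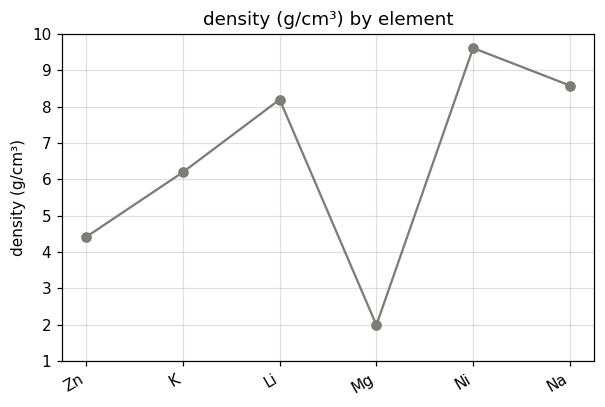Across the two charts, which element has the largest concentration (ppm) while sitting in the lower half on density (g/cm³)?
Chart 2 median density (g/cm³) ≈ 7; below-median elements: Zn, K, Mg. Among those, Mg has the highest concentration (ppm) (≈ 800).

Mg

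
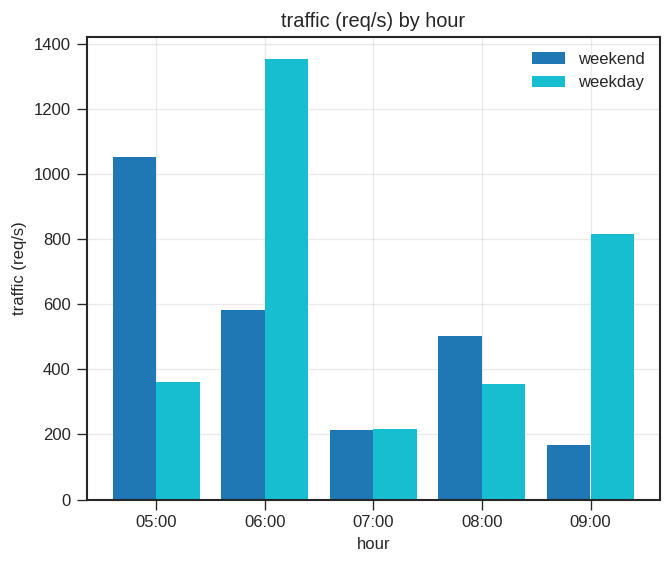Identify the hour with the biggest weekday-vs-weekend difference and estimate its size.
06:00, ≈ 800 req/s

06:00: weekday ≈ 1400, weekend ≈ 600 → gap ≈ 800. Next-largest (05:00) is only ≈ 600.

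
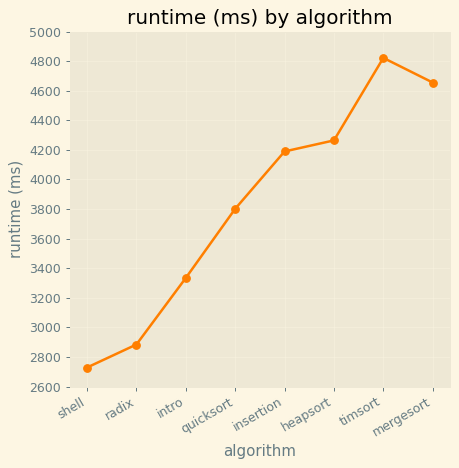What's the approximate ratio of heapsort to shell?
≈ 1.5×

heapsort ≈ 4200, shell ≈ 2800; 4200/2800 ≈ 1.5.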